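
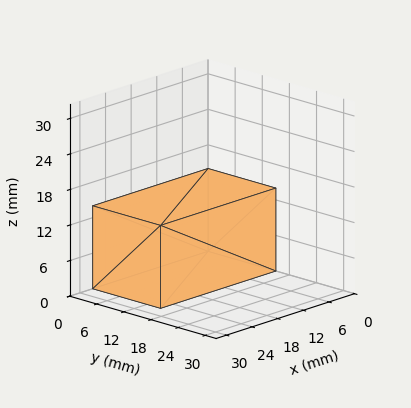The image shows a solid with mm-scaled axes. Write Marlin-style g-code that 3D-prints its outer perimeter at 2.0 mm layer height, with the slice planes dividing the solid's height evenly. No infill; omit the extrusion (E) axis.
Reading the render: the shape is a rectangular box, roughly 27 × 15 mm footprint and 14 mm tall (dimensions read to the nearest mm from the axis ticks). For the g-code, the solid's height is divided into equal slices at the stated Δz and each level perimeter traced with G1 moves after a G0 lift.

; perimeter-only toolpath
G21 ; units = mm
G90 ; absolute positioning
G28 ; home
; layer 1
G0 Z2.0
G0 X0.0 Y0.0
G1 X27.0 Y0.0
G1 X27.0 Y15.0
G1 X0.0 Y15.0
G1 X0.0 Y0.0
; layer 2
G0 Z4.0
G0 X0.0 Y0.0
G1 X27.0 Y0.0
G1 X27.0 Y15.0
G1 X0.0 Y15.0
G1 X0.0 Y0.0
; layer 3
G0 Z6.0
G0 X0.0 Y0.0
G1 X27.0 Y0.0
G1 X27.0 Y15.0
G1 X0.0 Y15.0
G1 X0.0 Y0.0
; layer 4
G0 Z8.0
G0 X0.0 Y0.0
G1 X27.0 Y0.0
G1 X27.0 Y15.0
G1 X0.0 Y15.0
G1 X0.0 Y0.0
; layer 5
G0 Z10.0
G0 X0.0 Y0.0
G1 X27.0 Y0.0
G1 X27.0 Y15.0
G1 X0.0 Y15.0
G1 X0.0 Y0.0
; layer 6
G0 Z12.0
G0 X0.0 Y0.0
G1 X27.0 Y0.0
G1 X27.0 Y15.0
G1 X0.0 Y15.0
G1 X0.0 Y0.0
; layer 7
G0 Z14.0
G0 X0.0 Y0.0
G1 X27.0 Y0.0
G1 X27.0 Y15.0
G1 X0.0 Y15.0
G1 X0.0 Y0.0
M2 ; end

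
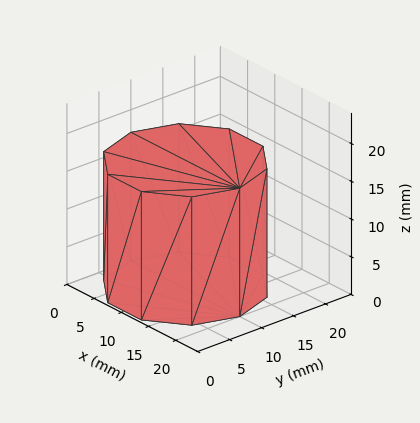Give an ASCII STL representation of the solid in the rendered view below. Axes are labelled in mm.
Reading the render: the shape is a regular 10-sided prism (a cylinder approximated with 10 flat sides), circumscribed radius ≈ 10 mm, height ≈ 17 mm (dimensions read to the nearest mm from the axis ticks). For the STL, each face is triangulated and given an outward normal.

solid part
  facet normal 0.0000 0.0000 -1.0000
    outer loop
      vertex 13.090 19.511 0.000
      vertex 18.090 15.878 0.000
      vertex 20.000 10.000 0.000
    endloop
  endfacet
  facet normal 0.0000 0.0000 -1.0000
    outer loop
      vertex 6.910 19.511 0.000
      vertex 13.090 19.511 0.000
      vertex 20.000 10.000 0.000
    endloop
  endfacet
  facet normal 0.0000 0.0000 -1.0000
    outer loop
      vertex 1.910 15.878 0.000
      vertex 6.910 19.511 0.000
      vertex 20.000 10.000 0.000
    endloop
  endfacet
  facet normal 0.0000 0.0000 -1.0000
    outer loop
      vertex 0.000 10.000 0.000
      vertex 1.910 15.878 0.000
      vertex 20.000 10.000 0.000
    endloop
  endfacet
  facet normal 0.0000 0.0000 -1.0000
    outer loop
      vertex 1.910 4.122 0.000
      vertex 0.000 10.000 0.000
      vertex 20.000 10.000 0.000
    endloop
  endfacet
  facet normal 0.0000 0.0000 -1.0000
    outer loop
      vertex 6.910 0.489 0.000
      vertex 1.910 4.122 0.000
      vertex 20.000 10.000 0.000
    endloop
  endfacet
  facet normal 0.0000 0.0000 -1.0000
    outer loop
      vertex 13.090 0.489 0.000
      vertex 6.910 0.489 0.000
      vertex 20.000 10.000 0.000
    endloop
  endfacet
  facet normal 0.0000 0.0000 -1.0000
    outer loop
      vertex 18.090 4.122 0.000
      vertex 13.090 0.489 0.000
      vertex 20.000 10.000 0.000
    endloop
  endfacet
  facet normal 0.0000 0.0000 1.0000
    outer loop
      vertex 20.000 10.000 17.000
      vertex 18.090 15.878 17.000
      vertex 13.090 19.511 17.000
    endloop
  endfacet
  facet normal 0.0000 0.0000 1.0000
    outer loop
      vertex 20.000 10.000 17.000
      vertex 13.090 19.511 17.000
      vertex 6.910 19.511 17.000
    endloop
  endfacet
  facet normal 0.0000 0.0000 1.0000
    outer loop
      vertex 20.000 10.000 17.000
      vertex 6.910 19.511 17.000
      vertex 1.910 15.878 17.000
    endloop
  endfacet
  facet normal 0.0000 0.0000 1.0000
    outer loop
      vertex 20.000 10.000 17.000
      vertex 1.910 15.878 17.000
      vertex 0.000 10.000 17.000
    endloop
  endfacet
  facet normal 0.0000 0.0000 1.0000
    outer loop
      vertex 20.000 10.000 17.000
      vertex 0.000 10.000 17.000
      vertex 1.910 4.122 17.000
    endloop
  endfacet
  facet normal 0.0000 0.0000 1.0000
    outer loop
      vertex 20.000 10.000 17.000
      vertex 1.910 4.122 17.000
      vertex 6.910 0.489 17.000
    endloop
  endfacet
  facet normal 0.0000 0.0000 1.0000
    outer loop
      vertex 20.000 10.000 17.000
      vertex 6.910 0.489 17.000
      vertex 13.090 0.489 17.000
    endloop
  endfacet
  facet normal 0.0000 0.0000 1.0000
    outer loop
      vertex 20.000 10.000 17.000
      vertex 13.090 0.489 17.000
      vertex 18.090 4.122 17.000
    endloop
  endfacet
  facet normal 0.9511 0.3090 0.0000
    outer loop
      vertex 20.000 10.000 0.000
      vertex 18.090 15.878 0.000
      vertex 18.090 15.878 17.000
    endloop
  endfacet
  facet normal 0.9511 0.3090 0.0000
    outer loop
      vertex 20.000 10.000 0.000
      vertex 18.090 15.878 17.000
      vertex 20.000 10.000 17.000
    endloop
  endfacet
  facet normal 0.5878 0.8090 0.0000
    outer loop
      vertex 18.090 15.878 0.000
      vertex 13.090 19.511 0.000
      vertex 13.090 19.511 17.000
    endloop
  endfacet
  facet normal 0.5878 0.8090 0.0000
    outer loop
      vertex 18.090 15.878 0.000
      vertex 13.090 19.511 17.000
      vertex 18.090 15.878 17.000
    endloop
  endfacet
  facet normal 0.0000 1.0000 0.0000
    outer loop
      vertex 13.090 19.511 0.000
      vertex 6.910 19.511 0.000
      vertex 6.910 19.511 17.000
    endloop
  endfacet
  facet normal 0.0000 1.0000 0.0000
    outer loop
      vertex 13.090 19.511 0.000
      vertex 6.910 19.511 17.000
      vertex 13.090 19.511 17.000
    endloop
  endfacet
  facet normal -0.5878 0.8090 0.0000
    outer loop
      vertex 6.910 19.511 0.000
      vertex 1.910 15.878 0.000
      vertex 1.910 15.878 17.000
    endloop
  endfacet
  facet normal -0.5878 0.8090 0.0000
    outer loop
      vertex 6.910 19.511 0.000
      vertex 1.910 15.878 17.000
      vertex 6.910 19.511 17.000
    endloop
  endfacet
  facet normal -0.9511 0.3090 0.0000
    outer loop
      vertex 1.910 15.878 0.000
      vertex 0.000 10.000 0.000
      vertex 0.000 10.000 17.000
    endloop
  endfacet
  facet normal -0.9511 0.3090 0.0000
    outer loop
      vertex 1.910 15.878 0.000
      vertex 0.000 10.000 17.000
      vertex 1.910 15.878 17.000
    endloop
  endfacet
  facet normal -0.9511 -0.3090 0.0000
    outer loop
      vertex 0.000 10.000 0.000
      vertex 1.910 4.122 0.000
      vertex 1.910 4.122 17.000
    endloop
  endfacet
  facet normal -0.9511 -0.3090 0.0000
    outer loop
      vertex 0.000 10.000 0.000
      vertex 1.910 4.122 17.000
      vertex 0.000 10.000 17.000
    endloop
  endfacet
  facet normal -0.5878 -0.8090 0.0000
    outer loop
      vertex 1.910 4.122 0.000
      vertex 6.910 0.489 0.000
      vertex 6.910 0.489 17.000
    endloop
  endfacet
  facet normal -0.5878 -0.8090 0.0000
    outer loop
      vertex 1.910 4.122 0.000
      vertex 6.910 0.489 17.000
      vertex 1.910 4.122 17.000
    endloop
  endfacet
  facet normal 0.0000 -1.0000 0.0000
    outer loop
      vertex 6.910 0.489 0.000
      vertex 13.090 0.489 0.000
      vertex 13.090 0.489 17.000
    endloop
  endfacet
  facet normal 0.0000 -1.0000 0.0000
    outer loop
      vertex 6.910 0.489 0.000
      vertex 13.090 0.489 17.000
      vertex 6.910 0.489 17.000
    endloop
  endfacet
  facet normal 0.5878 -0.8090 0.0000
    outer loop
      vertex 13.090 0.489 0.000
      vertex 18.090 4.122 0.000
      vertex 18.090 4.122 17.000
    endloop
  endfacet
  facet normal 0.5878 -0.8090 0.0000
    outer loop
      vertex 13.090 0.489 0.000
      vertex 18.090 4.122 17.000
      vertex 13.090 0.489 17.000
    endloop
  endfacet
  facet normal 0.9511 -0.3090 0.0000
    outer loop
      vertex 18.090 4.122 0.000
      vertex 20.000 10.000 0.000
      vertex 20.000 10.000 17.000
    endloop
  endfacet
  facet normal 0.9511 -0.3090 0.0000
    outer loop
      vertex 18.090 4.122 0.000
      vertex 20.000 10.000 17.000
      vertex 18.090 4.122 17.000
    endloop
  endfacet
endsolid part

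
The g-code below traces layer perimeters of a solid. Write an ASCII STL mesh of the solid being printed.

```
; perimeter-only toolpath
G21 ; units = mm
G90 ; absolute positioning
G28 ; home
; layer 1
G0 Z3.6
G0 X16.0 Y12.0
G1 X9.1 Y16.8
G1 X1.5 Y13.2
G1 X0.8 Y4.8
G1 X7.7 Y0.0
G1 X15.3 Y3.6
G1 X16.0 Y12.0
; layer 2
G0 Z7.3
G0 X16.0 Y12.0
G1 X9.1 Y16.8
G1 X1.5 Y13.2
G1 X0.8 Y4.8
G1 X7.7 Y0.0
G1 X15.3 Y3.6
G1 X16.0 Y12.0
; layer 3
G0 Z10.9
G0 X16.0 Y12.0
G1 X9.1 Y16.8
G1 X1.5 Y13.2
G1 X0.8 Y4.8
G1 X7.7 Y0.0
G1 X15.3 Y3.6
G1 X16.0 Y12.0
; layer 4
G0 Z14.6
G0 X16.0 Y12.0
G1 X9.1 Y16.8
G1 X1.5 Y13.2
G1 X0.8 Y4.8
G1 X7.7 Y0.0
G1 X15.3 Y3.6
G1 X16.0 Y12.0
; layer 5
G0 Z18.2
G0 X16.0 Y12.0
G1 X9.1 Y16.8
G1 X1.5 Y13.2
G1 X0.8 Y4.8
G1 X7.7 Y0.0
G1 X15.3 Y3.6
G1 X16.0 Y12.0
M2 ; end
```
solid part
  facet normal 0.0000 0.0000 -1.0000
    outer loop
      vertex 1.5 13.2 0.0
      vertex 9.1 16.8 0.0
      vertex 16.0 12.0 0.0
    endloop
  endfacet
  facet normal 0.0000 0.0000 -1.0000
    outer loop
      vertex 0.8 4.8 0.0
      vertex 1.5 13.2 0.0
      vertex 16.0 12.0 0.0
    endloop
  endfacet
  facet normal 0.0000 0.0000 -1.0000
    outer loop
      vertex 7.7 0.0 0.0
      vertex 0.8 4.8 0.0
      vertex 16.0 12.0 0.0
    endloop
  endfacet
  facet normal 0.0000 0.0000 -1.0000
    outer loop
      vertex 15.3 3.6 0.0
      vertex 7.7 0.0 0.0
      vertex 16.0 12.0 0.0
    endloop
  endfacet
  facet normal 0.0000 0.0000 1.0000
    outer loop
      vertex 16.0 12.0 18.2
      vertex 9.1 16.8 18.2
      vertex 1.5 13.2 18.2
    endloop
  endfacet
  facet normal 0.0000 0.0000 1.0000
    outer loop
      vertex 16.0 12.0 18.2
      vertex 1.5 13.2 18.2
      vertex 0.8 4.8 18.2
    endloop
  endfacet
  facet normal 0.0000 0.0000 1.0000
    outer loop
      vertex 16.0 12.0 18.2
      vertex 0.8 4.8 18.2
      vertex 7.7 0.0 18.2
    endloop
  endfacet
  facet normal 0.0000 0.0000 1.0000
    outer loop
      vertex 16.0 12.0 18.2
      vertex 7.7 0.0 18.2
      vertex 15.3 3.6 18.2
    endloop
  endfacet
  facet normal 0.5711 0.8209 0.0000
    outer loop
      vertex 16.0 12.0 0.0
      vertex 9.1 16.8 0.0
      vertex 9.1 16.8 18.2
    endloop
  endfacet
  facet normal 0.5711 0.8209 0.0000
    outer loop
      vertex 16.0 12.0 0.0
      vertex 9.1 16.8 18.2
      vertex 16.0 12.0 18.2
    endloop
  endfacet
  facet normal -0.4281 0.9037 0.0000
    outer loop
      vertex 9.1 16.8 0.0
      vertex 1.5 13.2 0.0
      vertex 1.5 13.2 18.2
    endloop
  endfacet
  facet normal -0.4281 0.9037 0.0000
    outer loop
      vertex 9.1 16.8 0.0
      vertex 1.5 13.2 18.2
      vertex 9.1 16.8 18.2
    endloop
  endfacet
  facet normal -0.9965 0.0830 0.0000
    outer loop
      vertex 1.5 13.2 0.0
      vertex 0.8 4.8 0.0
      vertex 0.8 4.8 18.2
    endloop
  endfacet
  facet normal -0.9965 0.0830 0.0000
    outer loop
      vertex 1.5 13.2 0.0
      vertex 0.8 4.8 18.2
      vertex 1.5 13.2 18.2
    endloop
  endfacet
  facet normal -0.5711 -0.8209 0.0000
    outer loop
      vertex 0.8 4.8 0.0
      vertex 7.7 0.0 0.0
      vertex 7.7 0.0 18.2
    endloop
  endfacet
  facet normal -0.5711 -0.8209 0.0000
    outer loop
      vertex 0.8 4.8 0.0
      vertex 7.7 0.0 18.2
      vertex 0.8 4.8 18.2
    endloop
  endfacet
  facet normal 0.4281 -0.9037 0.0000
    outer loop
      vertex 7.7 0.0 0.0
      vertex 15.3 3.6 0.0
      vertex 15.3 3.6 18.2
    endloop
  endfacet
  facet normal 0.4281 -0.9037 0.0000
    outer loop
      vertex 7.7 0.0 0.0
      vertex 15.3 3.6 18.2
      vertex 7.7 0.0 18.2
    endloop
  endfacet
  facet normal 0.9965 -0.0830 0.0000
    outer loop
      vertex 15.3 3.6 0.0
      vertex 16.0 12.0 0.0
      vertex 16.0 12.0 18.2
    endloop
  endfacet
  facet normal 0.9965 -0.0830 0.0000
    outer loop
      vertex 15.3 3.6 0.0
      vertex 16.0 12.0 18.2
      vertex 15.3 3.6 18.2
    endloop
  endfacet
endsolid part

The G0 Z moves step by Δz≈3.6 mm. Every layer's G1 loop is the same polygon, so the solid is a straight extrusion of it from z=0 to z≈18.2. Closing with flat bottom and top caps and triangulating gives 20 facets — a regular 6-sided prism (a cylinder approximated with 6 flat sides), circumscribed radius ≈ 8.4 mm, height ≈ 18.2 mm.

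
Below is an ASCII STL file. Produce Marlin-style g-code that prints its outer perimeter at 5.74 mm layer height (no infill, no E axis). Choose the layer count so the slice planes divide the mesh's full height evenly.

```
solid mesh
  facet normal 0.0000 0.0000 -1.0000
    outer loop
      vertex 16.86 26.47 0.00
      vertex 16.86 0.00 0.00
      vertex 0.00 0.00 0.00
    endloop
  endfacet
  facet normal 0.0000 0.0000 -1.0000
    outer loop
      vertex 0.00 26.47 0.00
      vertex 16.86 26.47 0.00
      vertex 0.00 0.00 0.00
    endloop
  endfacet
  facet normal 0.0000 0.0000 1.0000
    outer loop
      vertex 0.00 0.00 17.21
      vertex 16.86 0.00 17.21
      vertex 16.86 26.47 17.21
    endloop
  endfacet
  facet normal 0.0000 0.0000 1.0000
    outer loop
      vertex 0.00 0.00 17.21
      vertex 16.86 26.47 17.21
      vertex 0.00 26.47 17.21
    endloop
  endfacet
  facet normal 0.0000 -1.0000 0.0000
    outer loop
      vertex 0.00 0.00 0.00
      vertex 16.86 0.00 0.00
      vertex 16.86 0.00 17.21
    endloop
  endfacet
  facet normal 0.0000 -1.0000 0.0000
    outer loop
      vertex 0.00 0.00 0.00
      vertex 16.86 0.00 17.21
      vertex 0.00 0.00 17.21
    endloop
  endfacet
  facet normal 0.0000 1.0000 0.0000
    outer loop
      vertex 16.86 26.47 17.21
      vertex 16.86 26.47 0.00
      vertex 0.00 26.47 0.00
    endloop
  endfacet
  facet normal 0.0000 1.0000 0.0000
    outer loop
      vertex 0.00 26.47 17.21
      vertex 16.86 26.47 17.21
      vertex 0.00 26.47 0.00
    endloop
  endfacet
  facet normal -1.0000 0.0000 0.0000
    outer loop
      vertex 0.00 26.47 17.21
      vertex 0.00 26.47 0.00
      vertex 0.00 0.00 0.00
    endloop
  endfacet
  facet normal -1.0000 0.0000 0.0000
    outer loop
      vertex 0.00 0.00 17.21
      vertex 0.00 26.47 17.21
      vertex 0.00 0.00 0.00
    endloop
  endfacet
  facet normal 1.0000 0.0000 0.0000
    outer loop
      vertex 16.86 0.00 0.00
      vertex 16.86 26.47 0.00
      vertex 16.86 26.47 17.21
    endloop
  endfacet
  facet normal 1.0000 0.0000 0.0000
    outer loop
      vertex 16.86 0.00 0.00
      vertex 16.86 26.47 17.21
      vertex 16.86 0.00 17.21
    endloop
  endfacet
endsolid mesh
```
; perimeter-only toolpath
G21 ; units = mm
G90 ; absolute positioning
G28 ; home
; layer 1
G0 Z5.74
G0 X0.00 Y0.00
G1 X16.86 Y0.00
G1 X16.86 Y26.47
G1 X0.00 Y26.47
G1 X0.00 Y0.00
; layer 2
G0 Z11.47
G0 X0.00 Y0.00
G1 X16.86 Y0.00
G1 X16.86 Y26.47
G1 X0.00 Y26.47
G1 X0.00 Y0.00
; layer 3
G0 Z17.21
G0 X0.00 Y0.00
G1 X16.86 Y0.00
G1 X16.86 Y26.47
G1 X0.00 Y26.47
G1 X0.00 Y0.00
M2 ; end

The solid is a rectangular box, roughly 16.9 × 26.5 mm footprint and 17.2 mm tall. Slicing at Δz = 5.74 mm — 3 equal slices spanning the solid's height, so layer i sits at z = i·h/3 — gives 3 non-empty perimeters. Each is a 4-segment closed polygon; G0 lifts to the layer z and rapids to the start vertex, then G1 traces the edges.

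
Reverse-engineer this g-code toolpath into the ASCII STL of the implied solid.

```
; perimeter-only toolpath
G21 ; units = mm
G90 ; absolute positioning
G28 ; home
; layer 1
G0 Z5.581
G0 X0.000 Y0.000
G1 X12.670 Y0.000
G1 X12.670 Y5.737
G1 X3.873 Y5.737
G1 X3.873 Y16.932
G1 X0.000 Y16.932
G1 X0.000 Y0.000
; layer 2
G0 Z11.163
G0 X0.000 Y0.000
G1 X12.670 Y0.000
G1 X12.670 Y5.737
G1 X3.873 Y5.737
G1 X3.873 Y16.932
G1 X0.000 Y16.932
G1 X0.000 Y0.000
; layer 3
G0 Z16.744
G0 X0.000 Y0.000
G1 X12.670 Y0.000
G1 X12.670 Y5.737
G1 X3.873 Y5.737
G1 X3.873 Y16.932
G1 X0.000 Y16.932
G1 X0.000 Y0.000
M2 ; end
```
solid part
  facet normal 0.0000 0.0000 -1.0000
    outer loop
      vertex 12.670 5.737 0.000
      vertex 12.670 0.000 0.000
      vertex 0.000 0.000 0.000
    endloop
  endfacet
  facet normal 0.0000 0.0000 -1.0000
    outer loop
      vertex 3.873 5.737 0.000
      vertex 12.670 5.737 0.000
      vertex 0.000 0.000 0.000
    endloop
  endfacet
  facet normal 0.0000 0.0000 -1.0000
    outer loop
      vertex 3.873 16.932 0.000
      vertex 3.873 5.737 0.000
      vertex 0.000 0.000 0.000
    endloop
  endfacet
  facet normal 0.0000 0.0000 -1.0000
    outer loop
      vertex 0.000 16.932 0.000
      vertex 3.873 16.932 0.000
      vertex 0.000 0.000 0.000
    endloop
  endfacet
  facet normal 0.0000 0.0000 1.0000
    outer loop
      vertex 0.000 0.000 16.744
      vertex 12.670 0.000 16.744
      vertex 12.670 5.737 16.744
    endloop
  endfacet
  facet normal 0.0000 0.0000 1.0000
    outer loop
      vertex 0.000 0.000 16.744
      vertex 12.670 5.737 16.744
      vertex 3.873 5.737 16.744
    endloop
  endfacet
  facet normal 0.0000 0.0000 1.0000
    outer loop
      vertex 0.000 0.000 16.744
      vertex 3.873 5.737 16.744
      vertex 3.873 16.932 16.744
    endloop
  endfacet
  facet normal 0.0000 0.0000 1.0000
    outer loop
      vertex 0.000 0.000 16.744
      vertex 3.873 16.932 16.744
      vertex 0.000 16.932 16.744
    endloop
  endfacet
  facet normal 0.0000 -1.0000 0.0000
    outer loop
      vertex 0.000 0.000 0.000
      vertex 12.670 0.000 0.000
      vertex 12.670 0.000 16.744
    endloop
  endfacet
  facet normal 0.0000 -1.0000 0.0000
    outer loop
      vertex 0.000 0.000 0.000
      vertex 12.670 0.000 16.744
      vertex 0.000 0.000 16.744
    endloop
  endfacet
  facet normal 1.0000 0.0000 0.0000
    outer loop
      vertex 12.670 0.000 0.000
      vertex 12.670 5.737 0.000
      vertex 12.670 5.737 16.744
    endloop
  endfacet
  facet normal 1.0000 0.0000 0.0000
    outer loop
      vertex 12.670 0.000 0.000
      vertex 12.670 5.737 16.744
      vertex 12.670 0.000 16.744
    endloop
  endfacet
  facet normal 0.0000 1.0000 0.0000
    outer loop
      vertex 12.670 5.737 0.000
      vertex 3.873 5.737 0.000
      vertex 3.873 5.737 16.744
    endloop
  endfacet
  facet normal 0.0000 1.0000 0.0000
    outer loop
      vertex 12.670 5.737 0.000
      vertex 3.873 5.737 16.744
      vertex 12.670 5.737 16.744
    endloop
  endfacet
  facet normal 1.0000 0.0000 0.0000
    outer loop
      vertex 3.873 5.737 0.000
      vertex 3.873 16.932 0.000
      vertex 3.873 16.932 16.744
    endloop
  endfacet
  facet normal 1.0000 0.0000 0.0000
    outer loop
      vertex 3.873 5.737 0.000
      vertex 3.873 16.932 16.744
      vertex 3.873 5.737 16.744
    endloop
  endfacet
  facet normal 0.0000 1.0000 0.0000
    outer loop
      vertex 3.873 16.932 0.000
      vertex 0.000 16.932 0.000
      vertex 0.000 16.932 16.744
    endloop
  endfacet
  facet normal 0.0000 1.0000 0.0000
    outer loop
      vertex 3.873 16.932 0.000
      vertex 0.000 16.932 16.744
      vertex 3.873 16.932 16.744
    endloop
  endfacet
  facet normal -1.0000 0.0000 0.0000
    outer loop
      vertex 0.000 16.932 0.000
      vertex 0.000 0.000 0.000
      vertex 0.000 0.000 16.744
    endloop
  endfacet
  facet normal -1.0000 0.0000 0.0000
    outer loop
      vertex 0.000 16.932 0.000
      vertex 0.000 0.000 16.744
      vertex 0.000 16.932 16.744
    endloop
  endfacet
endsolid part

The G0 Z moves step by Δz≈5.581 mm. Every layer's G1 loop is the same polygon, so the solid is a straight extrusion of it from z=0 to z≈16.7. Closing with flat bottom and top caps and triangulating gives 20 facets — an L-shaped prism: outer 12.7 × 16.9 mm, arm thicknesses ≈ 5.74 mm (horizontal) and 3.87 mm (vertical), extruded 16.7 mm in z.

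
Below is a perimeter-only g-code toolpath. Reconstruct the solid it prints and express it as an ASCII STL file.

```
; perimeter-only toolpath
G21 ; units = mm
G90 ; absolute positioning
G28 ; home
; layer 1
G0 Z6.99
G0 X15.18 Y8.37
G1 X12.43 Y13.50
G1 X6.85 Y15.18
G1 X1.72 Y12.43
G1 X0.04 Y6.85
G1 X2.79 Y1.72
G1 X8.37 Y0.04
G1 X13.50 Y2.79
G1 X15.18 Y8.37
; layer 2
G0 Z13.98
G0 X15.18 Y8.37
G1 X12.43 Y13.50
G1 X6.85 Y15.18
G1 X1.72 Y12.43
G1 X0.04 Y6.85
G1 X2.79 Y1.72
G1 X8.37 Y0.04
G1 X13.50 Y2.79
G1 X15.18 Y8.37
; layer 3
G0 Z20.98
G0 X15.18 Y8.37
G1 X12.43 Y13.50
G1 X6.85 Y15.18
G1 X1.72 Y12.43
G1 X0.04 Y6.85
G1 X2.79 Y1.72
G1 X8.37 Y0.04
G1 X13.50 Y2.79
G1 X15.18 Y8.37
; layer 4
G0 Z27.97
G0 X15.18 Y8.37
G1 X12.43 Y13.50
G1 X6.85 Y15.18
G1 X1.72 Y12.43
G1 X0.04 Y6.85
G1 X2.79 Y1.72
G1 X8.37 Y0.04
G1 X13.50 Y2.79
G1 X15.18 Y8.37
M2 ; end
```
solid part
  facet normal 0.0000 0.0000 -1.0000
    outer loop
      vertex 6.85 15.18 0.00
      vertex 12.43 13.50 0.00
      vertex 15.18 8.37 0.00
    endloop
  endfacet
  facet normal 0.0000 0.0000 -1.0000
    outer loop
      vertex 1.72 12.43 0.00
      vertex 6.85 15.18 0.00
      vertex 15.18 8.37 0.00
    endloop
  endfacet
  facet normal 0.0000 0.0000 -1.0000
    outer loop
      vertex 0.04 6.85 0.00
      vertex 1.72 12.43 0.00
      vertex 15.18 8.37 0.00
    endloop
  endfacet
  facet normal 0.0000 0.0000 -1.0000
    outer loop
      vertex 2.79 1.72 0.00
      vertex 0.04 6.85 0.00
      vertex 15.18 8.37 0.00
    endloop
  endfacet
  facet normal 0.0000 0.0000 -1.0000
    outer loop
      vertex 8.37 0.04 0.00
      vertex 2.79 1.72 0.00
      vertex 15.18 8.37 0.00
    endloop
  endfacet
  facet normal 0.0000 0.0000 -1.0000
    outer loop
      vertex 13.50 2.79 0.00
      vertex 8.37 0.04 0.00
      vertex 15.18 8.37 0.00
    endloop
  endfacet
  facet normal 0.0000 0.0000 1.0000
    outer loop
      vertex 15.18 8.37 27.97
      vertex 12.43 13.50 27.97
      vertex 6.85 15.18 27.97
    endloop
  endfacet
  facet normal 0.0000 0.0000 1.0000
    outer loop
      vertex 15.18 8.37 27.97
      vertex 6.85 15.18 27.97
      vertex 1.72 12.43 27.97
    endloop
  endfacet
  facet normal 0.0000 0.0000 1.0000
    outer loop
      vertex 15.18 8.37 27.97
      vertex 1.72 12.43 27.97
      vertex 0.04 6.85 27.97
    endloop
  endfacet
  facet normal 0.0000 0.0000 1.0000
    outer loop
      vertex 15.18 8.37 27.97
      vertex 0.04 6.85 27.97
      vertex 2.79 1.72 27.97
    endloop
  endfacet
  facet normal 0.0000 0.0000 1.0000
    outer loop
      vertex 15.18 8.37 27.97
      vertex 2.79 1.72 27.97
      vertex 8.37 0.04 27.97
    endloop
  endfacet
  facet normal 0.0000 0.0000 1.0000
    outer loop
      vertex 15.18 8.37 27.97
      vertex 8.37 0.04 27.97
      vertex 13.50 2.79 27.97
    endloop
  endfacet
  facet normal 0.8814 0.4725 0.0000
    outer loop
      vertex 15.18 8.37 0.00
      vertex 12.43 13.50 0.00
      vertex 12.43 13.50 27.97
    endloop
  endfacet
  facet normal 0.8814 0.4725 0.0000
    outer loop
      vertex 15.18 8.37 0.00
      vertex 12.43 13.50 27.97
      vertex 15.18 8.37 27.97
    endloop
  endfacet
  facet normal 0.2883 0.9575 0.0000
    outer loop
      vertex 12.43 13.50 0.00
      vertex 6.85 15.18 0.00
      vertex 6.85 15.18 27.97
    endloop
  endfacet
  facet normal 0.2883 0.9575 0.0000
    outer loop
      vertex 12.43 13.50 0.00
      vertex 6.85 15.18 27.97
      vertex 12.43 13.50 27.97
    endloop
  endfacet
  facet normal -0.4725 0.8814 0.0000
    outer loop
      vertex 6.85 15.18 0.00
      vertex 1.72 12.43 0.00
      vertex 1.72 12.43 27.97
    endloop
  endfacet
  facet normal -0.4725 0.8814 0.0000
    outer loop
      vertex 6.85 15.18 0.00
      vertex 1.72 12.43 27.97
      vertex 6.85 15.18 27.97
    endloop
  endfacet
  facet normal -0.9575 0.2883 0.0000
    outer loop
      vertex 1.72 12.43 0.00
      vertex 0.04 6.85 0.00
      vertex 0.04 6.85 27.97
    endloop
  endfacet
  facet normal -0.9575 0.2883 0.0000
    outer loop
      vertex 1.72 12.43 0.00
      vertex 0.04 6.85 27.97
      vertex 1.72 12.43 27.97
    endloop
  endfacet
  facet normal -0.8814 -0.4725 0.0000
    outer loop
      vertex 0.04 6.85 0.00
      vertex 2.79 1.72 0.00
      vertex 2.79 1.72 27.97
    endloop
  endfacet
  facet normal -0.8814 -0.4725 0.0000
    outer loop
      vertex 0.04 6.85 0.00
      vertex 2.79 1.72 27.97
      vertex 0.04 6.85 27.97
    endloop
  endfacet
  facet normal -0.2883 -0.9575 0.0000
    outer loop
      vertex 2.79 1.72 0.00
      vertex 8.37 0.04 0.00
      vertex 8.37 0.04 27.97
    endloop
  endfacet
  facet normal -0.2883 -0.9575 0.0000
    outer loop
      vertex 2.79 1.72 0.00
      vertex 8.37 0.04 27.97
      vertex 2.79 1.72 27.97
    endloop
  endfacet
  facet normal 0.4725 -0.8814 0.0000
    outer loop
      vertex 8.37 0.04 0.00
      vertex 13.50 2.79 0.00
      vertex 13.50 2.79 27.97
    endloop
  endfacet
  facet normal 0.4725 -0.8814 0.0000
    outer loop
      vertex 8.37 0.04 0.00
      vertex 13.50 2.79 27.97
      vertex 8.37 0.04 27.97
    endloop
  endfacet
  facet normal 0.9575 -0.2883 0.0000
    outer loop
      vertex 13.50 2.79 0.00
      vertex 15.18 8.37 0.00
      vertex 15.18 8.37 27.97
    endloop
  endfacet
  facet normal 0.9575 -0.2883 0.0000
    outer loop
      vertex 13.50 2.79 0.00
      vertex 15.18 8.37 27.97
      vertex 13.50 2.79 27.97
    endloop
  endfacet
endsolid part

The G0 Z moves step by Δz≈6.99 mm. Every layer's G1 loop is the same polygon, so the solid is a straight extrusion of it from z=0 to z≈28. Closing with flat bottom and top caps and triangulating gives 28 facets — a regular 8-sided prism (a cylinder approximated with 8 flat sides), circumscribed radius ≈ 7.61 mm, height ≈ 28 mm.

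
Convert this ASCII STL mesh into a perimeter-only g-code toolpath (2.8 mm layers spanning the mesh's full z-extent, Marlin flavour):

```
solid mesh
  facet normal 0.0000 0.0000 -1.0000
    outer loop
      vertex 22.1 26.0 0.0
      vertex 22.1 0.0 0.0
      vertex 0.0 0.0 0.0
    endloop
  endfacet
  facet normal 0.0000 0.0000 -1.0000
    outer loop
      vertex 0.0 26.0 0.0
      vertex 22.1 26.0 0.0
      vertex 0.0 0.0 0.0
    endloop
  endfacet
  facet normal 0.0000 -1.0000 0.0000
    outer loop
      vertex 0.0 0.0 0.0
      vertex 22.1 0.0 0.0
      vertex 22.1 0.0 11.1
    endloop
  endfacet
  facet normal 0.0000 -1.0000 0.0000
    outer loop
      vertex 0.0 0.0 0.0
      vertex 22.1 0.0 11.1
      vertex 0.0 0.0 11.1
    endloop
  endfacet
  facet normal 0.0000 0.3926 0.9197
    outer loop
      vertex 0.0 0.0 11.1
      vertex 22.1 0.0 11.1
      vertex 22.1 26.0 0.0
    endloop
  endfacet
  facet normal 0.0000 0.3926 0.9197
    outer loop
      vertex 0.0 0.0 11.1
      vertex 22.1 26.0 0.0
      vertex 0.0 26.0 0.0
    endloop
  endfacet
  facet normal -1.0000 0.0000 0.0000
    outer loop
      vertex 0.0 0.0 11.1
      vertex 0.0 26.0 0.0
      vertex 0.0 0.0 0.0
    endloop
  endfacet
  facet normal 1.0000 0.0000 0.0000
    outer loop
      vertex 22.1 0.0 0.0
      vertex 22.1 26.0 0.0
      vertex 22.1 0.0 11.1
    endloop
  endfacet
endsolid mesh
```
; perimeter-only toolpath
G21 ; units = mm
G90 ; absolute positioning
G28 ; home
; layer 1
G0 Z2.8
G0 X0.0 Y0.0
G1 X22.1 Y0.0
G1 X22.1 Y19.5
G1 X0.0 Y19.5
G1 X0.0 Y0.0
; layer 2
G0 Z5.5
G0 X0.0 Y0.0
G1 X22.1 Y0.0
G1 X22.1 Y13.0
G1 X0.0 Y13.0
G1 X0.0 Y0.0
; layer 3
G0 Z8.3
G0 X0.0 Y0.0
G1 X22.1 Y0.0
G1 X22.1 Y6.5
G1 X0.0 Y6.5
G1 X0.0 Y0.0
M2 ; end

The solid is a wedge (ramp): 22.1 × 26 mm base, rising to 11.1 mm along the y=0 edge and sloping linearly to z=0 at y=26. Slicing at Δz = 2.8 mm — 4 equal slices spanning the solid's height, so layer i sits at z = i·h/4 — gives 3 non-empty perimeters. Each is a 4-segment closed polygon; G0 lifts to the layer z and rapids to the start vertex, then G1 traces the edges. The cross-section shrinks linearly with z (the slice at the apex is degenerate and omitted).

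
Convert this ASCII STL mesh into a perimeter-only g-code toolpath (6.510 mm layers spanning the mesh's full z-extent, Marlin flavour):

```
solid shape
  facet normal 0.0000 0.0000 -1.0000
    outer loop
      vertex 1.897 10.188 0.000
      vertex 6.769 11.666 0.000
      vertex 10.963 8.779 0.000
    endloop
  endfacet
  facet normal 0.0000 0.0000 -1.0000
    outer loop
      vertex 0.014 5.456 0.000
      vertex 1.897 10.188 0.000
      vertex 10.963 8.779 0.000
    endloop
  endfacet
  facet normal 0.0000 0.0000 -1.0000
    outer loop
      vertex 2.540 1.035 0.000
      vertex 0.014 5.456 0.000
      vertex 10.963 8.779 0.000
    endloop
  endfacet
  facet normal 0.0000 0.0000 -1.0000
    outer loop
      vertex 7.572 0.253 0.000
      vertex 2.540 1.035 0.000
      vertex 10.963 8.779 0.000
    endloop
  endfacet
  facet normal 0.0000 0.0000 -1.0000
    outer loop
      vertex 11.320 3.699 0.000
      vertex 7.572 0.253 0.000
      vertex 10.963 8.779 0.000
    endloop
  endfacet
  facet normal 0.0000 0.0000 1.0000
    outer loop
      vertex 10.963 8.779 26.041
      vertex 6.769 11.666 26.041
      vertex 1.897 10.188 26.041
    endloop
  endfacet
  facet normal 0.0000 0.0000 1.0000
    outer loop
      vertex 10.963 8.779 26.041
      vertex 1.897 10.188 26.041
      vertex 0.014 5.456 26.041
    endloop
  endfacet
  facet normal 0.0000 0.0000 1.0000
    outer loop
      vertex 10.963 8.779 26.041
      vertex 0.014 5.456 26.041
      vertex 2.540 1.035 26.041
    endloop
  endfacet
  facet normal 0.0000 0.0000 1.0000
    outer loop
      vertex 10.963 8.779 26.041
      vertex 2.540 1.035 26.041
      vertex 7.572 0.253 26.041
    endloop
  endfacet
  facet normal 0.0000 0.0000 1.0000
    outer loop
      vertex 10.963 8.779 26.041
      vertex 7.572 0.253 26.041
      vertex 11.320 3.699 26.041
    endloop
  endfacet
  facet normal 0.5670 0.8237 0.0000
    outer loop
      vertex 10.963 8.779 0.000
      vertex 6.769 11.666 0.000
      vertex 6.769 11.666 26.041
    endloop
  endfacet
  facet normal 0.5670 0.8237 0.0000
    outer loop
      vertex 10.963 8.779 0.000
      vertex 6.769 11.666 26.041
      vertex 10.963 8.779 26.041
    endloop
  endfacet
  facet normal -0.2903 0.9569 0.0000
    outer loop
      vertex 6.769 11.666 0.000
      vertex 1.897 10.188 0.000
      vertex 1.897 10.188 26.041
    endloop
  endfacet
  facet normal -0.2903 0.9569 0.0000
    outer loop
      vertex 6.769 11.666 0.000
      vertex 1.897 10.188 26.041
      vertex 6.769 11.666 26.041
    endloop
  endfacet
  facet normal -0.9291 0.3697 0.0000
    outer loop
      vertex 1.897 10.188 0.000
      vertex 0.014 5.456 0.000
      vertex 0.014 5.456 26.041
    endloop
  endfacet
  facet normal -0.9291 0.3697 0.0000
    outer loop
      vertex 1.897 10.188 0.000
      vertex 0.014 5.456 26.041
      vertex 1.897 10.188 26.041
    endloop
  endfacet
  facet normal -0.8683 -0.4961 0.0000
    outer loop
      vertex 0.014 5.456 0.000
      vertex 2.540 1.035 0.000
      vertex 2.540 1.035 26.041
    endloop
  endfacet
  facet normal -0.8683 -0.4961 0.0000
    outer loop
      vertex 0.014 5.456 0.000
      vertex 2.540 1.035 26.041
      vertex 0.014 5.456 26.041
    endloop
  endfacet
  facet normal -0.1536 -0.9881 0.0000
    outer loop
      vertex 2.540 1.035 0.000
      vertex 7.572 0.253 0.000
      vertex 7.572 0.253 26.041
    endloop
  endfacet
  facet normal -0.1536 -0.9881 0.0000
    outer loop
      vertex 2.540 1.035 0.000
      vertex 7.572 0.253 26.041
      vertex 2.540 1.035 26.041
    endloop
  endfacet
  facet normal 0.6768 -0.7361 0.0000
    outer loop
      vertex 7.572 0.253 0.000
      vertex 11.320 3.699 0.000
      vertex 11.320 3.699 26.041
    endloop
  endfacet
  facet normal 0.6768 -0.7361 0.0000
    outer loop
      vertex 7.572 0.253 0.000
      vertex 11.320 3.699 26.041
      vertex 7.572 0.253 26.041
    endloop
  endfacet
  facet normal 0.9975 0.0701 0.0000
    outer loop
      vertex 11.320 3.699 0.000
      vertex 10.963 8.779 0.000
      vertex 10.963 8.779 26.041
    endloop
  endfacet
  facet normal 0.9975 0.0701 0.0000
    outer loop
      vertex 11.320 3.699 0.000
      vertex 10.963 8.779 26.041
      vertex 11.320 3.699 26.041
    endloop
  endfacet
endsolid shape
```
; perimeter-only toolpath
G21 ; units = mm
G90 ; absolute positioning
G28 ; home
; layer 1
G0 Z6.510
G0 X10.963 Y8.779
G1 X6.769 Y11.666
G1 X1.897 Y10.188
G1 X0.014 Y5.456
G1 X2.540 Y1.035
G1 X7.572 Y0.253
G1 X11.320 Y3.699
G1 X10.963 Y8.779
; layer 2
G0 Z13.021
G0 X10.963 Y8.779
G1 X6.769 Y11.666
G1 X1.897 Y10.188
G1 X0.014 Y5.456
G1 X2.540 Y1.035
G1 X7.572 Y0.253
G1 X11.320 Y3.699
G1 X10.963 Y8.779
; layer 3
G0 Z19.531
G0 X10.963 Y8.779
G1 X6.769 Y11.666
G1 X1.897 Y10.188
G1 X0.014 Y5.456
G1 X2.540 Y1.035
G1 X7.572 Y0.253
G1 X11.320 Y3.699
G1 X10.963 Y8.779
; layer 4
G0 Z26.041
G0 X10.963 Y8.779
G1 X6.769 Y11.666
G1 X1.897 Y10.188
G1 X0.014 Y5.456
G1 X2.540 Y1.035
G1 X7.572 Y0.253
G1 X11.320 Y3.699
G1 X10.963 Y8.779
M2 ; end

The solid is a regular 7-sided prism (a cylinder approximated with 7 flat sides), circumscribed radius ≈ 5.87 mm, height ≈ 26 mm. Slicing at Δz = 6.510 mm — 4 equal slices spanning the solid's height, so layer i sits at z = i·h/4 — gives 4 non-empty perimeters. Each is a 7-segment closed polygon; G0 lifts to the layer z and rapids to the start vertex, then G1 traces the edges.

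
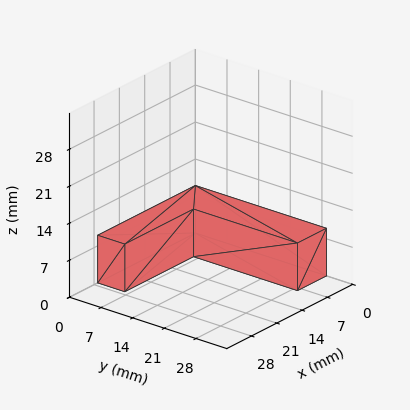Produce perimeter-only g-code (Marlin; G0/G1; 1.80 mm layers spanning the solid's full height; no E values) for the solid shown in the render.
Reading the render: the shape is an L-shaped prism: outer 27 × 29 mm, arm thicknesses ≈ 6 mm (horizontal) and 8 mm (vertical), extruded 9 mm in z (dimensions read to the nearest mm from the axis ticks). For the g-code, the solid's height is divided into equal slices at the stated Δz and each level perimeter traced with G1 moves after a G0 lift.

; perimeter-only toolpath
G21 ; units = mm
G90 ; absolute positioning
G28 ; home
; layer 1
G0 Z1.80
G0 X0.00 Y0.00
G1 X27.00 Y0.00
G1 X27.00 Y6.00
G1 X8.00 Y6.00
G1 X8.00 Y29.00
G1 X0.00 Y29.00
G1 X0.00 Y0.00
; layer 2
G0 Z3.60
G0 X0.00 Y0.00
G1 X27.00 Y0.00
G1 X27.00 Y6.00
G1 X8.00 Y6.00
G1 X8.00 Y29.00
G1 X0.00 Y29.00
G1 X0.00 Y0.00
; layer 3
G0 Z5.40
G0 X0.00 Y0.00
G1 X27.00 Y0.00
G1 X27.00 Y6.00
G1 X8.00 Y6.00
G1 X8.00 Y29.00
G1 X0.00 Y29.00
G1 X0.00 Y0.00
; layer 4
G0 Z7.20
G0 X0.00 Y0.00
G1 X27.00 Y0.00
G1 X27.00 Y6.00
G1 X8.00 Y6.00
G1 X8.00 Y29.00
G1 X0.00 Y29.00
G1 X0.00 Y0.00
; layer 5
G0 Z9.00
G0 X0.00 Y0.00
G1 X27.00 Y0.00
G1 X27.00 Y6.00
G1 X8.00 Y6.00
G1 X8.00 Y29.00
G1 X0.00 Y29.00
G1 X0.00 Y0.00
M2 ; end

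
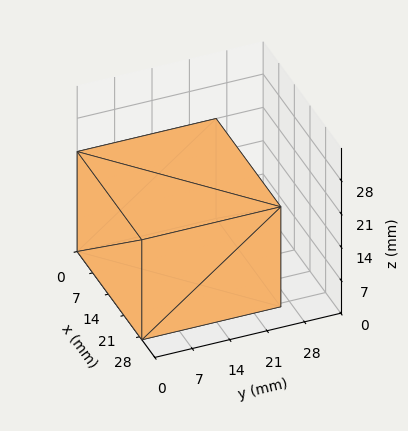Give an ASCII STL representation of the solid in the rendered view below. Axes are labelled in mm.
Reading the render: the shape is a rectangular box, roughly 29 × 26 mm footprint and 21 mm tall (dimensions read to the nearest mm from the axis ticks). For the STL, each face is triangulated and given an outward normal.

solid part
  facet normal 0.0000 0.0000 -1.0000
    outer loop
      vertex 29.0 26.0 0.0
      vertex 29.0 0.0 0.0
      vertex 0.0 0.0 0.0
    endloop
  endfacet
  facet normal 0.0000 0.0000 -1.0000
    outer loop
      vertex 0.0 26.0 0.0
      vertex 29.0 26.0 0.0
      vertex 0.0 0.0 0.0
    endloop
  endfacet
  facet normal 0.0000 0.0000 1.0000
    outer loop
      vertex 0.0 0.0 21.0
      vertex 29.0 0.0 21.0
      vertex 29.0 26.0 21.0
    endloop
  endfacet
  facet normal 0.0000 0.0000 1.0000
    outer loop
      vertex 0.0 0.0 21.0
      vertex 29.0 26.0 21.0
      vertex 0.0 26.0 21.0
    endloop
  endfacet
  facet normal 0.0000 -1.0000 0.0000
    outer loop
      vertex 0.0 0.0 0.0
      vertex 29.0 0.0 0.0
      vertex 29.0 0.0 21.0
    endloop
  endfacet
  facet normal 0.0000 -1.0000 0.0000
    outer loop
      vertex 0.0 0.0 0.0
      vertex 29.0 0.0 21.0
      vertex 0.0 0.0 21.0
    endloop
  endfacet
  facet normal 0.0000 1.0000 0.0000
    outer loop
      vertex 29.0 26.0 21.0
      vertex 29.0 26.0 0.0
      vertex 0.0 26.0 0.0
    endloop
  endfacet
  facet normal 0.0000 1.0000 0.0000
    outer loop
      vertex 0.0 26.0 21.0
      vertex 29.0 26.0 21.0
      vertex 0.0 26.0 0.0
    endloop
  endfacet
  facet normal -1.0000 0.0000 0.0000
    outer loop
      vertex 0.0 26.0 21.0
      vertex 0.0 26.0 0.0
      vertex 0.0 0.0 0.0
    endloop
  endfacet
  facet normal -1.0000 0.0000 0.0000
    outer loop
      vertex 0.0 0.0 21.0
      vertex 0.0 26.0 21.0
      vertex 0.0 0.0 0.0
    endloop
  endfacet
  facet normal 1.0000 0.0000 0.0000
    outer loop
      vertex 29.0 0.0 0.0
      vertex 29.0 26.0 0.0
      vertex 29.0 26.0 21.0
    endloop
  endfacet
  facet normal 1.0000 0.0000 0.0000
    outer loop
      vertex 29.0 0.0 0.0
      vertex 29.0 26.0 21.0
      vertex 29.0 0.0 21.0
    endloop
  endfacet
endsolid part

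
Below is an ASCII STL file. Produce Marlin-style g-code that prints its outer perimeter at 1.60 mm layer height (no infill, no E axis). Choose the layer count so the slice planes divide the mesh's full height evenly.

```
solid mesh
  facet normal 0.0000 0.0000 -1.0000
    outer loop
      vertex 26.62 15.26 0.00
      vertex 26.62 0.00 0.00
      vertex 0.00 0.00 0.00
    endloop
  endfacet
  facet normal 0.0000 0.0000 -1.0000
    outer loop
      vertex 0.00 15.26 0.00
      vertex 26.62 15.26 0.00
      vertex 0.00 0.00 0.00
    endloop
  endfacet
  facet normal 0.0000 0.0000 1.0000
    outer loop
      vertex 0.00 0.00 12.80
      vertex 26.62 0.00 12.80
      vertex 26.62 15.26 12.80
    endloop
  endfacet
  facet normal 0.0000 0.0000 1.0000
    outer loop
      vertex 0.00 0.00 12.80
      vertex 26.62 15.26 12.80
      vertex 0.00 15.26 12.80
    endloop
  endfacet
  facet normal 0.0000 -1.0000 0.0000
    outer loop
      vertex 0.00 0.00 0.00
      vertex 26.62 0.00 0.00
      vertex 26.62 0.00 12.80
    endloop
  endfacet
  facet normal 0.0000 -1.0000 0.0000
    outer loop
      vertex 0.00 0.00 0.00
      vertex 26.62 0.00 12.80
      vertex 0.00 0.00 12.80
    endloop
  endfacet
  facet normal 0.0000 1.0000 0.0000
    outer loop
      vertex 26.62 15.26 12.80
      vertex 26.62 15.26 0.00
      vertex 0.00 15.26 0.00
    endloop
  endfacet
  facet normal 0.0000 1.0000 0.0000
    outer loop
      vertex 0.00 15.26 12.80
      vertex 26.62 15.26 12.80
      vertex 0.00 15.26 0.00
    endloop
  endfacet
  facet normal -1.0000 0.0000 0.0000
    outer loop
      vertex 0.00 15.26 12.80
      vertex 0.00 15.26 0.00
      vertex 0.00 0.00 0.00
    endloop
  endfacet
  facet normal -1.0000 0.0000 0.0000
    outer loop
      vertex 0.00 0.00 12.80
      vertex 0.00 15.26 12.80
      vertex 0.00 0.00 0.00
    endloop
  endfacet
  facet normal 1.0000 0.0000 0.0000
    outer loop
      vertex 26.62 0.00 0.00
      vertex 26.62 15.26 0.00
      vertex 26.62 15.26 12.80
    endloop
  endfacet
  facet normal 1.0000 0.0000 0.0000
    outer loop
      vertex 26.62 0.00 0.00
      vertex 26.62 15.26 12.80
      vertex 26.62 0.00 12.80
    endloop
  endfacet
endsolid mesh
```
; perimeter-only toolpath
G21 ; units = mm
G90 ; absolute positioning
G28 ; home
; layer 1
G0 Z1.60
G0 X0.00 Y0.00
G1 X26.62 Y0.00
G1 X26.62 Y15.26
G1 X0.00 Y15.26
G1 X0.00 Y0.00
; layer 2
G0 Z3.20
G0 X0.00 Y0.00
G1 X26.62 Y0.00
G1 X26.62 Y15.26
G1 X0.00 Y15.26
G1 X0.00 Y0.00
; layer 3
G0 Z4.80
G0 X0.00 Y0.00
G1 X26.62 Y0.00
G1 X26.62 Y15.26
G1 X0.00 Y15.26
G1 X0.00 Y0.00
; layer 4
G0 Z6.40
G0 X0.00 Y0.00
G1 X26.62 Y0.00
G1 X26.62 Y15.26
G1 X0.00 Y15.26
G1 X0.00 Y0.00
; layer 5
G0 Z8.00
G0 X0.00 Y0.00
G1 X26.62 Y0.00
G1 X26.62 Y15.26
G1 X0.00 Y15.26
G1 X0.00 Y0.00
; layer 6
G0 Z9.60
G0 X0.00 Y0.00
G1 X26.62 Y0.00
G1 X26.62 Y15.26
G1 X0.00 Y15.26
G1 X0.00 Y0.00
; layer 7
G0 Z11.20
G0 X0.00 Y0.00
G1 X26.62 Y0.00
G1 X26.62 Y15.26
G1 X0.00 Y15.26
G1 X0.00 Y0.00
; layer 8
G0 Z12.80
G0 X0.00 Y0.00
G1 X26.62 Y0.00
G1 X26.62 Y15.26
G1 X0.00 Y15.26
G1 X0.00 Y0.00
M2 ; end

The solid is a rectangular box, roughly 26.6 × 15.3 mm footprint and 12.8 mm tall. Slicing at Δz = 1.60 mm — 8 equal slices spanning the solid's height, so layer i sits at z = i·h/8 — gives 8 non-empty perimeters. Each is a 4-segment closed polygon; G0 lifts to the layer z and rapids to the start vertex, then G1 traces the edges.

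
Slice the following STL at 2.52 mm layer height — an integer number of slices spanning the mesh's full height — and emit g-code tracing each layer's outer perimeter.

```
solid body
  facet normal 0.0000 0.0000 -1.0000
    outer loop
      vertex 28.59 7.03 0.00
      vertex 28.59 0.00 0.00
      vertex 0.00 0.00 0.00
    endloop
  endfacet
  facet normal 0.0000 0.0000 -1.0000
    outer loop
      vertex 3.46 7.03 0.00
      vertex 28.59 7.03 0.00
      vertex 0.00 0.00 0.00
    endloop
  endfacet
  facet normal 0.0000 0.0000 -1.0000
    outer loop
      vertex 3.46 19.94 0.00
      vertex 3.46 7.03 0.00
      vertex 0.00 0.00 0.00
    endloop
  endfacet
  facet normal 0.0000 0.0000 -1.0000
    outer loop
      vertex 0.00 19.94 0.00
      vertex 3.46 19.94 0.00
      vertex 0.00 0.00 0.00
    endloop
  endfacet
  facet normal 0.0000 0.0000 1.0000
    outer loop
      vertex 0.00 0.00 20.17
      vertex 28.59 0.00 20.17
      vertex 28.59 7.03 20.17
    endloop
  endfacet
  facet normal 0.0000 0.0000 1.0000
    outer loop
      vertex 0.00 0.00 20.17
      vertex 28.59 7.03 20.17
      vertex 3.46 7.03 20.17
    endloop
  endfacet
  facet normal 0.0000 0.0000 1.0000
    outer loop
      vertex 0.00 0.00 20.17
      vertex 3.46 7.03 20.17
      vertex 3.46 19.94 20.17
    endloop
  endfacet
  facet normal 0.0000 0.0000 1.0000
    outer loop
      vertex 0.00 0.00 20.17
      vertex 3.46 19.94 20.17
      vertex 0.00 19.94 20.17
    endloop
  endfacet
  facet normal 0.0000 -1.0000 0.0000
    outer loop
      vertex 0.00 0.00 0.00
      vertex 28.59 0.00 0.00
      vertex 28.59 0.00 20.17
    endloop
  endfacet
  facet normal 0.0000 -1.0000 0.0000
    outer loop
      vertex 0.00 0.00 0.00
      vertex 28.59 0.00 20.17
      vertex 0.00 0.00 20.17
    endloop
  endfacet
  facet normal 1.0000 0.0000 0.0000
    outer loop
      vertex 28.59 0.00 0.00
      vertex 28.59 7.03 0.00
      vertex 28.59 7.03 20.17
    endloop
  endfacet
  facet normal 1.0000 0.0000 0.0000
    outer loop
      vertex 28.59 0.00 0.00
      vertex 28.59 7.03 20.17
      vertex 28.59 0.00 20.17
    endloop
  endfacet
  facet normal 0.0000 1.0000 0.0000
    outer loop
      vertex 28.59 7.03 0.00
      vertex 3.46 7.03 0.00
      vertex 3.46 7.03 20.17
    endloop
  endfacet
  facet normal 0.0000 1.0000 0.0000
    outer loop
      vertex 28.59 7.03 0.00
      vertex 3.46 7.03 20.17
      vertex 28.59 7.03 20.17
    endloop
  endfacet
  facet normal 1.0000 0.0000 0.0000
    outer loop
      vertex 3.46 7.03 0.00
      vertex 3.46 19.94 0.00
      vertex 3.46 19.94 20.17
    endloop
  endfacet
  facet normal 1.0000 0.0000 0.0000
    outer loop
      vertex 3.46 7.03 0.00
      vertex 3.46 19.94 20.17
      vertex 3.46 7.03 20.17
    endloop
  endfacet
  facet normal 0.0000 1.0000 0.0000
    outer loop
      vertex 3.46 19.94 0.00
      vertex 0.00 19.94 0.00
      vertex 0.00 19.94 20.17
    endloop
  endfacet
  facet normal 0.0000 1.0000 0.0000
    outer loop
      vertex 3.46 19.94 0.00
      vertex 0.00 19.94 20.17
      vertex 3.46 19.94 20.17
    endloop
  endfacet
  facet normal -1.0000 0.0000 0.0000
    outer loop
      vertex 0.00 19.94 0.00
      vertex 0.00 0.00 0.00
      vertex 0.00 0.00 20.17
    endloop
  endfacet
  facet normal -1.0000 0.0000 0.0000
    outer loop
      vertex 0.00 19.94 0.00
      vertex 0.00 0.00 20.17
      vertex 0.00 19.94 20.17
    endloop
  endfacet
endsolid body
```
; perimeter-only toolpath
G21 ; units = mm
G90 ; absolute positioning
G28 ; home
; layer 1
G0 Z2.52
G0 X0.00 Y0.00
G1 X28.59 Y0.00
G1 X28.59 Y7.03
G1 X3.46 Y7.03
G1 X3.46 Y19.94
G1 X0.00 Y19.94
G1 X0.00 Y0.00
; layer 2
G0 Z5.04
G0 X0.00 Y0.00
G1 X28.59 Y0.00
G1 X28.59 Y7.03
G1 X3.46 Y7.03
G1 X3.46 Y19.94
G1 X0.00 Y19.94
G1 X0.00 Y0.00
; layer 3
G0 Z7.56
G0 X0.00 Y0.00
G1 X28.59 Y0.00
G1 X28.59 Y7.03
G1 X3.46 Y7.03
G1 X3.46 Y19.94
G1 X0.00 Y19.94
G1 X0.00 Y0.00
; layer 4
G0 Z10.09
G0 X0.00 Y0.00
G1 X28.59 Y0.00
G1 X28.59 Y7.03
G1 X3.46 Y7.03
G1 X3.46 Y19.94
G1 X0.00 Y19.94
G1 X0.00 Y0.00
; layer 5
G0 Z12.61
G0 X0.00 Y0.00
G1 X28.59 Y0.00
G1 X28.59 Y7.03
G1 X3.46 Y7.03
G1 X3.46 Y19.94
G1 X0.00 Y19.94
G1 X0.00 Y0.00
; layer 6
G0 Z15.13
G0 X0.00 Y0.00
G1 X28.59 Y0.00
G1 X28.59 Y7.03
G1 X3.46 Y7.03
G1 X3.46 Y19.94
G1 X0.00 Y19.94
G1 X0.00 Y0.00
; layer 7
G0 Z17.65
G0 X0.00 Y0.00
G1 X28.59 Y0.00
G1 X28.59 Y7.03
G1 X3.46 Y7.03
G1 X3.46 Y19.94
G1 X0.00 Y19.94
G1 X0.00 Y0.00
; layer 8
G0 Z20.17
G0 X0.00 Y0.00
G1 X28.59 Y0.00
G1 X28.59 Y7.03
G1 X3.46 Y7.03
G1 X3.46 Y19.94
G1 X0.00 Y19.94
G1 X0.00 Y0.00
M2 ; end

The solid is an L-shaped prism: outer 28.6 × 19.9 mm, arm thicknesses ≈ 7.03 mm (horizontal) and 3.46 mm (vertical), extruded 20.2 mm in z. Slicing at Δz = 2.52 mm — 8 equal slices spanning the solid's height, so layer i sits at z = i·h/8 — gives 8 non-empty perimeters. Each is a 6-segment closed polygon; G0 lifts to the layer z and rapids to the start vertex, then G1 traces the edges.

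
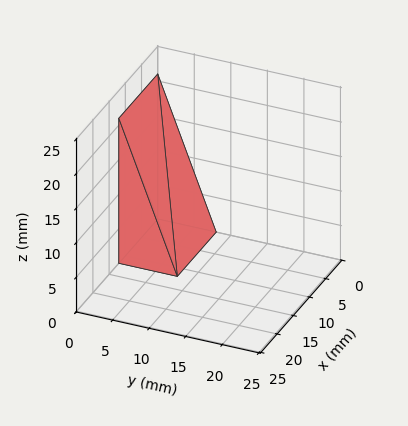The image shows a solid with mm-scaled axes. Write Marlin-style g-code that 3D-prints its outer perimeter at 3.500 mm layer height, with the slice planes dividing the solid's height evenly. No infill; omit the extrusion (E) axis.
Reading the render: the shape is a wedge (ramp): 12 × 8 mm base, rising to 21 mm along the y=0 edge and sloping linearly to z=0 at y=8 (dimensions read to the nearest mm from the axis ticks). For the g-code, the solid's height is divided into equal slices at the stated Δz and each level perimeter traced with G1 moves after a G0 lift.

; perimeter-only toolpath
G21 ; units = mm
G90 ; absolute positioning
G28 ; home
; layer 1
G0 Z3.500
G0 X0.000 Y0.000
G1 X12.000 Y0.000
G1 X12.000 Y6.667
G1 X0.000 Y6.667
G1 X0.000 Y0.000
; layer 2
G0 Z7.000
G0 X0.000 Y0.000
G1 X12.000 Y0.000
G1 X12.000 Y5.333
G1 X0.000 Y5.333
G1 X0.000 Y0.000
; layer 3
G0 Z10.500
G0 X0.000 Y0.000
G1 X12.000 Y0.000
G1 X12.000 Y4.000
G1 X0.000 Y4.000
G1 X0.000 Y0.000
; layer 4
G0 Z14.000
G0 X0.000 Y0.000
G1 X12.000 Y0.000
G1 X12.000 Y2.667
G1 X0.000 Y2.667
G1 X0.000 Y0.000
; layer 5
G0 Z17.500
G0 X0.000 Y0.000
G1 X12.000 Y0.000
G1 X12.000 Y1.333
G1 X0.000 Y1.333
G1 X0.000 Y0.000
M2 ; end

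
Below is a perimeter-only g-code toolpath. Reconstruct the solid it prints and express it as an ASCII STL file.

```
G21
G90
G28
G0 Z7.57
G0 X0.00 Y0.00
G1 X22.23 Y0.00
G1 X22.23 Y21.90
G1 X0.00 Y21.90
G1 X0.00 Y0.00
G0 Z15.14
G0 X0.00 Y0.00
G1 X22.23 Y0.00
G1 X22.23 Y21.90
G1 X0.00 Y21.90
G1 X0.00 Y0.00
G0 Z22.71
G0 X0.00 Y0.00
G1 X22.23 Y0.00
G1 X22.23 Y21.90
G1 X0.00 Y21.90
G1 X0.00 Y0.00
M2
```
solid part
  facet normal 0.0000 0.0000 -1.0000
    outer loop
      vertex 22.23 21.90 0.00
      vertex 22.23 0.00 0.00
      vertex 0.00 0.00 0.00
    endloop
  endfacet
  facet normal 0.0000 0.0000 -1.0000
    outer loop
      vertex 0.00 21.90 0.00
      vertex 22.23 21.90 0.00
      vertex 0.00 0.00 0.00
    endloop
  endfacet
  facet normal 0.0000 0.0000 1.0000
    outer loop
      vertex 0.00 0.00 22.71
      vertex 22.23 0.00 22.71
      vertex 22.23 21.90 22.71
    endloop
  endfacet
  facet normal 0.0000 0.0000 1.0000
    outer loop
      vertex 0.00 0.00 22.71
      vertex 22.23 21.90 22.71
      vertex 0.00 21.90 22.71
    endloop
  endfacet
  facet normal 0.0000 -1.0000 0.0000
    outer loop
      vertex 0.00 0.00 0.00
      vertex 22.23 0.00 0.00
      vertex 22.23 0.00 22.71
    endloop
  endfacet
  facet normal 0.0000 -1.0000 0.0000
    outer loop
      vertex 0.00 0.00 0.00
      vertex 22.23 0.00 22.71
      vertex 0.00 0.00 22.71
    endloop
  endfacet
  facet normal 0.0000 1.0000 0.0000
    outer loop
      vertex 22.23 21.90 22.71
      vertex 22.23 21.90 0.00
      vertex 0.00 21.90 0.00
    endloop
  endfacet
  facet normal 0.0000 1.0000 0.0000
    outer loop
      vertex 0.00 21.90 22.71
      vertex 22.23 21.90 22.71
      vertex 0.00 21.90 0.00
    endloop
  endfacet
  facet normal -1.0000 0.0000 0.0000
    outer loop
      vertex 0.00 21.90 22.71
      vertex 0.00 21.90 0.00
      vertex 0.00 0.00 0.00
    endloop
  endfacet
  facet normal -1.0000 0.0000 0.0000
    outer loop
      vertex 0.00 0.00 22.71
      vertex 0.00 21.90 22.71
      vertex 0.00 0.00 0.00
    endloop
  endfacet
  facet normal 1.0000 0.0000 0.0000
    outer loop
      vertex 22.23 0.00 0.00
      vertex 22.23 21.90 0.00
      vertex 22.23 21.90 22.71
    endloop
  endfacet
  facet normal 1.0000 0.0000 0.0000
    outer loop
      vertex 22.23 0.00 0.00
      vertex 22.23 21.90 22.71
      vertex 22.23 0.00 22.71
    endloop
  endfacet
endsolid part

The G0 Z moves step by Δz≈7.57 mm. Every layer's G1 loop is the same polygon, so the solid is a straight extrusion of it from z=0 to z≈22.7. Closing with flat bottom and top caps and triangulating gives 12 facets — a rectangular box, roughly 22.2 × 21.9 mm footprint and 22.7 mm tall.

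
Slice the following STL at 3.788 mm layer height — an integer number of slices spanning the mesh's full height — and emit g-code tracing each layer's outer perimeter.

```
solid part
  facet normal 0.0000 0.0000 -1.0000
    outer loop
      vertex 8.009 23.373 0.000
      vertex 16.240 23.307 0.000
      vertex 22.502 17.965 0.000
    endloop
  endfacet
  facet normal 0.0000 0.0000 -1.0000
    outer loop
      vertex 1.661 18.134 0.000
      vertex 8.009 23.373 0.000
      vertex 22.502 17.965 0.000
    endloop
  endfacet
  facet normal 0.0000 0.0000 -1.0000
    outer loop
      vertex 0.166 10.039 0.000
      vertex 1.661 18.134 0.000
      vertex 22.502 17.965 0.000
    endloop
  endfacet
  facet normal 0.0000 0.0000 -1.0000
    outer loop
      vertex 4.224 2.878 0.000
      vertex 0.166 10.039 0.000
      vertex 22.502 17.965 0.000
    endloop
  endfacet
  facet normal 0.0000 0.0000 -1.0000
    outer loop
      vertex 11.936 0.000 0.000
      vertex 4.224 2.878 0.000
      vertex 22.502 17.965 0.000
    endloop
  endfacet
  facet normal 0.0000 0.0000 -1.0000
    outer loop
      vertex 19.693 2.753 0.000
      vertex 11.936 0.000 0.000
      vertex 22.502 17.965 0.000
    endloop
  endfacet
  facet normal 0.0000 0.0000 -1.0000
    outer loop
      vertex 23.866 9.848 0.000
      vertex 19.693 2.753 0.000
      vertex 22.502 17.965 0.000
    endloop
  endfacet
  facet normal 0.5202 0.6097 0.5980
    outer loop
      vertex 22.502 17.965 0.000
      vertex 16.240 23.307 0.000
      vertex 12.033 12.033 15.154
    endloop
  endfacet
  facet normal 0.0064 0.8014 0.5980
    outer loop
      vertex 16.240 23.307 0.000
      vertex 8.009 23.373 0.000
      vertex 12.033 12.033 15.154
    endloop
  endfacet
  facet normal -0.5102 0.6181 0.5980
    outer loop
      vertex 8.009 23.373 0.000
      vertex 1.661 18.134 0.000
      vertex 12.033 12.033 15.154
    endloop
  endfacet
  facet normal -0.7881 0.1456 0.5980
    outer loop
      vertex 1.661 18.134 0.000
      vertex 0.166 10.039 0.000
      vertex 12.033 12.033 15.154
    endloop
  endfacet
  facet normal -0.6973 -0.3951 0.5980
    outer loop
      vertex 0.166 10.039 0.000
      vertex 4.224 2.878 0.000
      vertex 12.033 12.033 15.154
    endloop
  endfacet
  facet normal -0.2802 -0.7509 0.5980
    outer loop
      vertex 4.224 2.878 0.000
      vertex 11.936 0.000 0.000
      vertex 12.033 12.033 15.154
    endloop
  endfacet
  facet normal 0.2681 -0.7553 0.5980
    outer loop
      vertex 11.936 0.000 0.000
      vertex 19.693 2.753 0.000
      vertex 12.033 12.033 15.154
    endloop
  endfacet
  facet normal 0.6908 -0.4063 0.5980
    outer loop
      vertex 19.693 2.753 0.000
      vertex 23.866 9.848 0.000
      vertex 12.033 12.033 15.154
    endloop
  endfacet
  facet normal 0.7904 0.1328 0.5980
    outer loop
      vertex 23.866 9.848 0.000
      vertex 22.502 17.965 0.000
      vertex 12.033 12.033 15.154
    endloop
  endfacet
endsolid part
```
; perimeter-only toolpath
G21 ; units = mm
G90 ; absolute positioning
G28 ; home
; layer 1
G0 Z3.788
G0 X19.885 Y16.482
G1 X15.188 Y20.488
G1 X9.015 Y20.538
G1 X4.254 Y16.609
G1 X3.133 Y10.537
G1 X6.176 Y5.167
G1 X11.960 Y3.008
G1 X17.778 Y5.073
G1 X20.908 Y10.394
G1 X19.885 Y16.482
; layer 2
G0 Z7.577
G0 X17.267 Y14.999
G1 X14.136 Y17.670
G1 X10.021 Y17.703
G1 X6.847 Y15.084
G1 X6.099 Y11.036
G1 X8.128 Y7.455
G1 X11.985 Y6.016
G1 X15.863 Y7.393
G1 X17.950 Y10.941
G1 X17.267 Y14.999
; layer 3
G0 Z11.366
G0 X14.650 Y13.516
G1 X13.085 Y14.851
G1 X11.027 Y14.868
G1 X9.440 Y13.558
G1 X9.066 Y11.534
G1 X10.081 Y9.744
G1 X12.009 Y9.025
G1 X13.948 Y9.713
G1 X14.991 Y11.487
G1 X14.650 Y13.516
M2 ; end

The solid is a regular 9-sided pyramid, base circumscribed radius ≈ 12 mm, apex at z ≈ 15.2 mm. Slicing at Δz = 3.788 mm — 4 equal slices spanning the solid's height, so layer i sits at z = i·h/4 — gives 3 non-empty perimeters. Each is a 9-segment closed polygon; G0 lifts to the layer z and rapids to the start vertex, then G1 traces the edges. The cross-section shrinks linearly with z (the slice at the apex is degenerate and omitted).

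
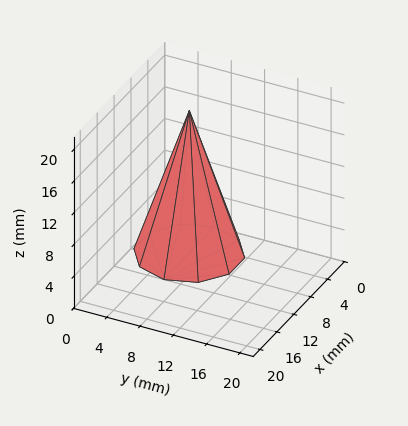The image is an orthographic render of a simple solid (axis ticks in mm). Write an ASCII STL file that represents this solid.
Reading the render: the shape is a regular 10-sided pyramid, base circumscribed radius ≈ 6 mm, apex at z ≈ 18 mm (dimensions read to the nearest mm from the axis ticks). For the STL, each face is triangulated and given an outward normal.

solid part
  facet normal 0.0000 0.0000 -1.0000
    outer loop
      vertex 7.85 11.71 0.00
      vertex 10.85 9.53 0.00
      vertex 12.00 6.00 0.00
    endloop
  endfacet
  facet normal 0.0000 0.0000 -1.0000
    outer loop
      vertex 4.15 11.71 0.00
      vertex 7.85 11.71 0.00
      vertex 12.00 6.00 0.00
    endloop
  endfacet
  facet normal 0.0000 0.0000 -1.0000
    outer loop
      vertex 1.15 9.53 0.00
      vertex 4.15 11.71 0.00
      vertex 12.00 6.00 0.00
    endloop
  endfacet
  facet normal 0.0000 0.0000 -1.0000
    outer loop
      vertex 0.00 6.00 0.00
      vertex 1.15 9.53 0.00
      vertex 12.00 6.00 0.00
    endloop
  endfacet
  facet normal 0.0000 0.0000 -1.0000
    outer loop
      vertex 1.15 2.47 0.00
      vertex 0.00 6.00 0.00
      vertex 12.00 6.00 0.00
    endloop
  endfacet
  facet normal 0.0000 0.0000 -1.0000
    outer loop
      vertex 4.15 0.29 0.00
      vertex 1.15 2.47 0.00
      vertex 12.00 6.00 0.00
    endloop
  endfacet
  facet normal 0.0000 0.0000 -1.0000
    outer loop
      vertex 7.85 0.29 0.00
      vertex 4.15 0.29 0.00
      vertex 12.00 6.00 0.00
    endloop
  endfacet
  facet normal 0.0000 0.0000 -1.0000
    outer loop
      vertex 10.85 2.47 0.00
      vertex 7.85 0.29 0.00
      vertex 12.00 6.00 0.00
    endloop
  endfacet
  facet normal 0.9064 0.2953 0.3021
    outer loop
      vertex 12.00 6.00 0.00
      vertex 10.85 9.53 0.00
      vertex 6.00 6.00 18.00
    endloop
  endfacet
  facet normal 0.5604 0.7711 0.3022
    outer loop
      vertex 10.85 9.53 0.00
      vertex 7.85 11.71 0.00
      vertex 6.00 6.00 18.00
    endloop
  endfacet
  facet normal 0.0000 0.9532 0.3024
    outer loop
      vertex 7.85 11.71 0.00
      vertex 4.15 11.71 0.00
      vertex 6.00 6.00 18.00
    endloop
  endfacet
  facet normal -0.5604 0.7711 0.3022
    outer loop
      vertex 4.15 11.71 0.00
      vertex 1.15 9.53 0.00
      vertex 6.00 6.00 18.00
    endloop
  endfacet
  facet normal -0.9064 0.2953 0.3021
    outer loop
      vertex 1.15 9.53 0.00
      vertex 0.00 6.00 0.00
      vertex 6.00 6.00 18.00
    endloop
  endfacet
  facet normal -0.9064 -0.2953 0.3021
    outer loop
      vertex 0.00 6.00 0.00
      vertex 1.15 2.47 0.00
      vertex 6.00 6.00 18.00
    endloop
  endfacet
  facet normal -0.5604 -0.7711 0.3022
    outer loop
      vertex 1.15 2.47 0.00
      vertex 4.15 0.29 0.00
      vertex 6.00 6.00 18.00
    endloop
  endfacet
  facet normal 0.0000 -0.9532 0.3024
    outer loop
      vertex 4.15 0.29 0.00
      vertex 7.85 0.29 0.00
      vertex 6.00 6.00 18.00
    endloop
  endfacet
  facet normal 0.5604 -0.7711 0.3022
    outer loop
      vertex 7.85 0.29 0.00
      vertex 10.85 2.47 0.00
      vertex 6.00 6.00 18.00
    endloop
  endfacet
  facet normal 0.9064 -0.2953 0.3021
    outer loop
      vertex 10.85 2.47 0.00
      vertex 12.00 6.00 0.00
      vertex 6.00 6.00 18.00
    endloop
  endfacet
endsolid part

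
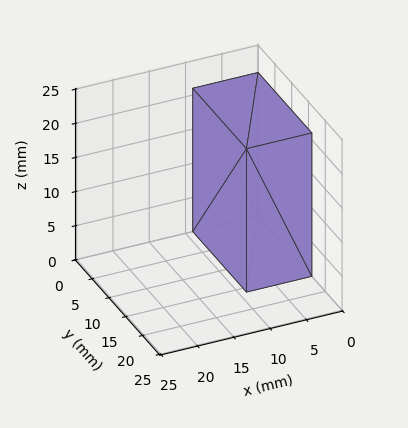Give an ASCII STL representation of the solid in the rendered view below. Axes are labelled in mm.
Reading the render: the shape is a rectangular box, roughly 9 × 16 mm footprint and 21 mm tall (dimensions read to the nearest mm from the axis ticks). For the STL, each face is triangulated and given an outward normal.

solid part
  facet normal 0.0000 0.0000 -1.0000
    outer loop
      vertex 9.00 16.00 0.00
      vertex 9.00 0.00 0.00
      vertex 0.00 0.00 0.00
    endloop
  endfacet
  facet normal 0.0000 0.0000 -1.0000
    outer loop
      vertex 0.00 16.00 0.00
      vertex 9.00 16.00 0.00
      vertex 0.00 0.00 0.00
    endloop
  endfacet
  facet normal 0.0000 0.0000 1.0000
    outer loop
      vertex 0.00 0.00 21.00
      vertex 9.00 0.00 21.00
      vertex 9.00 16.00 21.00
    endloop
  endfacet
  facet normal 0.0000 0.0000 1.0000
    outer loop
      vertex 0.00 0.00 21.00
      vertex 9.00 16.00 21.00
      vertex 0.00 16.00 21.00
    endloop
  endfacet
  facet normal 0.0000 -1.0000 0.0000
    outer loop
      vertex 0.00 0.00 0.00
      vertex 9.00 0.00 0.00
      vertex 9.00 0.00 21.00
    endloop
  endfacet
  facet normal 0.0000 -1.0000 0.0000
    outer loop
      vertex 0.00 0.00 0.00
      vertex 9.00 0.00 21.00
      vertex 0.00 0.00 21.00
    endloop
  endfacet
  facet normal 0.0000 1.0000 0.0000
    outer loop
      vertex 9.00 16.00 21.00
      vertex 9.00 16.00 0.00
      vertex 0.00 16.00 0.00
    endloop
  endfacet
  facet normal 0.0000 1.0000 0.0000
    outer loop
      vertex 0.00 16.00 21.00
      vertex 9.00 16.00 21.00
      vertex 0.00 16.00 0.00
    endloop
  endfacet
  facet normal -1.0000 0.0000 0.0000
    outer loop
      vertex 0.00 16.00 21.00
      vertex 0.00 16.00 0.00
      vertex 0.00 0.00 0.00
    endloop
  endfacet
  facet normal -1.0000 0.0000 0.0000
    outer loop
      vertex 0.00 0.00 21.00
      vertex 0.00 16.00 21.00
      vertex 0.00 0.00 0.00
    endloop
  endfacet
  facet normal 1.0000 0.0000 0.0000
    outer loop
      vertex 9.00 0.00 0.00
      vertex 9.00 16.00 0.00
      vertex 9.00 16.00 21.00
    endloop
  endfacet
  facet normal 1.0000 0.0000 0.0000
    outer loop
      vertex 9.00 0.00 0.00
      vertex 9.00 16.00 21.00
      vertex 9.00 0.00 21.00
    endloop
  endfacet
endsolid part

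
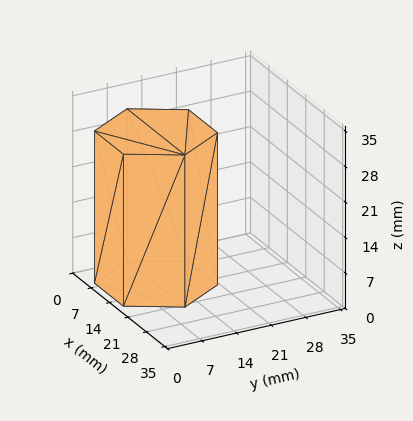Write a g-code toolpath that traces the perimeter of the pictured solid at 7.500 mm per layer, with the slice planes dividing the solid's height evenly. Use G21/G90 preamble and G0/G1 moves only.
Reading the render: the shape is a regular 6-sided prism (a cylinder approximated with 6 flat sides), circumscribed radius ≈ 11 mm, height ≈ 30 mm (dimensions read to the nearest mm from the axis ticks). For the g-code, the solid's height is divided into equal slices at the stated Δz and each level perimeter traced with G1 moves after a G0 lift.

; perimeter-only toolpath
G21 ; units = mm
G90 ; absolute positioning
G28 ; home
; layer 1
G0 Z7.500
G0 X22.000 Y11.000
G1 X16.500 Y20.526
G1 X5.500 Y20.526
G1 X0.000 Y11.000
G1 X5.500 Y1.474
G1 X16.500 Y1.474
G1 X22.000 Y11.000
; layer 2
G0 Z15.000
G0 X22.000 Y11.000
G1 X16.500 Y20.526
G1 X5.500 Y20.526
G1 X0.000 Y11.000
G1 X5.500 Y1.474
G1 X16.500 Y1.474
G1 X22.000 Y11.000
; layer 3
G0 Z22.500
G0 X22.000 Y11.000
G1 X16.500 Y20.526
G1 X5.500 Y20.526
G1 X0.000 Y11.000
G1 X5.500 Y1.474
G1 X16.500 Y1.474
G1 X22.000 Y11.000
; layer 4
G0 Z30.000
G0 X22.000 Y11.000
G1 X16.500 Y20.526
G1 X5.500 Y20.526
G1 X0.000 Y11.000
G1 X5.500 Y1.474
G1 X16.500 Y1.474
G1 X22.000 Y11.000
M2 ; end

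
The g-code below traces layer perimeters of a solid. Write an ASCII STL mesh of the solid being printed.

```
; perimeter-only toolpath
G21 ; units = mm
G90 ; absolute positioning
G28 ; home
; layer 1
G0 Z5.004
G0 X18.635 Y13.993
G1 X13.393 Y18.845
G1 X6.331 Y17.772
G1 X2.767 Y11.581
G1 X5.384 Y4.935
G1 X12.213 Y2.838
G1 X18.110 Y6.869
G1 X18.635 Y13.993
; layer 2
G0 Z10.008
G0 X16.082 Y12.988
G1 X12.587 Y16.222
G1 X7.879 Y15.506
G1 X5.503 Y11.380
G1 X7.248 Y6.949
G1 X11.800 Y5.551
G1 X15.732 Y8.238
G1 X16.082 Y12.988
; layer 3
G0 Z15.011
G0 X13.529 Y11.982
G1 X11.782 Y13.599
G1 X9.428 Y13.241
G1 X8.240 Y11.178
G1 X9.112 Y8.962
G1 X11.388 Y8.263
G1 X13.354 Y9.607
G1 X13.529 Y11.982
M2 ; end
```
solid part
  facet normal 0.0000 0.0000 -1.0000
    outer loop
      vertex 4.782 20.037 0.000
      vertex 14.198 21.468 0.000
      vertex 21.188 14.999 0.000
    endloop
  endfacet
  facet normal 0.0000 0.0000 -1.0000
    outer loop
      vertex 0.030 11.783 0.000
      vertex 4.782 20.037 0.000
      vertex 21.188 14.999 0.000
    endloop
  endfacet
  facet normal 0.0000 0.0000 -1.0000
    outer loop
      vertex 3.520 2.921 0.000
      vertex 0.030 11.783 0.000
      vertex 21.188 14.999 0.000
    endloop
  endfacet
  facet normal 0.0000 0.0000 -1.0000
    outer loop
      vertex 12.625 0.125 0.000
      vertex 3.520 2.921 0.000
      vertex 21.188 14.999 0.000
    endloop
  endfacet
  facet normal 0.0000 0.0000 -1.0000
    outer loop
      vertex 20.488 5.500 0.000
      vertex 12.625 0.125 0.000
      vertex 21.188 14.999 0.000
    endloop
  endfacet
  facet normal 0.6090 0.6580 0.4430
    outer loop
      vertex 21.188 14.999 0.000
      vertex 14.198 21.468 0.000
      vertex 10.976 10.976 20.015
    endloop
  endfacet
  facet normal -0.1347 0.8864 0.4430
    outer loop
      vertex 14.198 21.468 0.000
      vertex 4.782 20.037 0.000
      vertex 10.976 10.976 20.015
    endloop
  endfacet
  facet normal -0.7770 0.4473 0.4430
    outer loop
      vertex 4.782 20.037 0.000
      vertex 0.030 11.783 0.000
      vertex 10.976 10.976 20.015
    endloop
  endfacet
  facet normal -0.8342 -0.3285 0.4430
    outer loop
      vertex 0.030 11.783 0.000
      vertex 3.520 2.921 0.000
      vertex 10.976 10.976 20.015
    endloop
  endfacet
  facet normal -0.2632 -0.8570 0.4430
    outer loop
      vertex 3.520 2.921 0.000
      vertex 12.625 0.125 0.000
      vertex 10.976 10.976 20.015
    endloop
  endfacet
  facet normal 0.5059 -0.7401 0.4429
    outer loop
      vertex 12.625 0.125 0.000
      vertex 20.488 5.500 0.000
      vertex 10.976 10.976 20.015
    endloop
  endfacet
  facet normal 0.8941 -0.0659 0.4430
    outer loop
      vertex 20.488 5.500 0.000
      vertex 21.188 14.999 0.000
      vertex 10.976 10.976 20.015
    endloop
  endfacet
endsolid part

The G0 Z moves step by Δz≈5.004 mm. The G1 loops shrink linearly with z, so the solid tapers from its base footprint up to z≈20. Closing with a flat bottom cap and the tapered top and triangulating gives 12 facets — a regular 7-sided pyramid, base circumscribed radius ≈ 11 mm, apex at z ≈ 20 mm.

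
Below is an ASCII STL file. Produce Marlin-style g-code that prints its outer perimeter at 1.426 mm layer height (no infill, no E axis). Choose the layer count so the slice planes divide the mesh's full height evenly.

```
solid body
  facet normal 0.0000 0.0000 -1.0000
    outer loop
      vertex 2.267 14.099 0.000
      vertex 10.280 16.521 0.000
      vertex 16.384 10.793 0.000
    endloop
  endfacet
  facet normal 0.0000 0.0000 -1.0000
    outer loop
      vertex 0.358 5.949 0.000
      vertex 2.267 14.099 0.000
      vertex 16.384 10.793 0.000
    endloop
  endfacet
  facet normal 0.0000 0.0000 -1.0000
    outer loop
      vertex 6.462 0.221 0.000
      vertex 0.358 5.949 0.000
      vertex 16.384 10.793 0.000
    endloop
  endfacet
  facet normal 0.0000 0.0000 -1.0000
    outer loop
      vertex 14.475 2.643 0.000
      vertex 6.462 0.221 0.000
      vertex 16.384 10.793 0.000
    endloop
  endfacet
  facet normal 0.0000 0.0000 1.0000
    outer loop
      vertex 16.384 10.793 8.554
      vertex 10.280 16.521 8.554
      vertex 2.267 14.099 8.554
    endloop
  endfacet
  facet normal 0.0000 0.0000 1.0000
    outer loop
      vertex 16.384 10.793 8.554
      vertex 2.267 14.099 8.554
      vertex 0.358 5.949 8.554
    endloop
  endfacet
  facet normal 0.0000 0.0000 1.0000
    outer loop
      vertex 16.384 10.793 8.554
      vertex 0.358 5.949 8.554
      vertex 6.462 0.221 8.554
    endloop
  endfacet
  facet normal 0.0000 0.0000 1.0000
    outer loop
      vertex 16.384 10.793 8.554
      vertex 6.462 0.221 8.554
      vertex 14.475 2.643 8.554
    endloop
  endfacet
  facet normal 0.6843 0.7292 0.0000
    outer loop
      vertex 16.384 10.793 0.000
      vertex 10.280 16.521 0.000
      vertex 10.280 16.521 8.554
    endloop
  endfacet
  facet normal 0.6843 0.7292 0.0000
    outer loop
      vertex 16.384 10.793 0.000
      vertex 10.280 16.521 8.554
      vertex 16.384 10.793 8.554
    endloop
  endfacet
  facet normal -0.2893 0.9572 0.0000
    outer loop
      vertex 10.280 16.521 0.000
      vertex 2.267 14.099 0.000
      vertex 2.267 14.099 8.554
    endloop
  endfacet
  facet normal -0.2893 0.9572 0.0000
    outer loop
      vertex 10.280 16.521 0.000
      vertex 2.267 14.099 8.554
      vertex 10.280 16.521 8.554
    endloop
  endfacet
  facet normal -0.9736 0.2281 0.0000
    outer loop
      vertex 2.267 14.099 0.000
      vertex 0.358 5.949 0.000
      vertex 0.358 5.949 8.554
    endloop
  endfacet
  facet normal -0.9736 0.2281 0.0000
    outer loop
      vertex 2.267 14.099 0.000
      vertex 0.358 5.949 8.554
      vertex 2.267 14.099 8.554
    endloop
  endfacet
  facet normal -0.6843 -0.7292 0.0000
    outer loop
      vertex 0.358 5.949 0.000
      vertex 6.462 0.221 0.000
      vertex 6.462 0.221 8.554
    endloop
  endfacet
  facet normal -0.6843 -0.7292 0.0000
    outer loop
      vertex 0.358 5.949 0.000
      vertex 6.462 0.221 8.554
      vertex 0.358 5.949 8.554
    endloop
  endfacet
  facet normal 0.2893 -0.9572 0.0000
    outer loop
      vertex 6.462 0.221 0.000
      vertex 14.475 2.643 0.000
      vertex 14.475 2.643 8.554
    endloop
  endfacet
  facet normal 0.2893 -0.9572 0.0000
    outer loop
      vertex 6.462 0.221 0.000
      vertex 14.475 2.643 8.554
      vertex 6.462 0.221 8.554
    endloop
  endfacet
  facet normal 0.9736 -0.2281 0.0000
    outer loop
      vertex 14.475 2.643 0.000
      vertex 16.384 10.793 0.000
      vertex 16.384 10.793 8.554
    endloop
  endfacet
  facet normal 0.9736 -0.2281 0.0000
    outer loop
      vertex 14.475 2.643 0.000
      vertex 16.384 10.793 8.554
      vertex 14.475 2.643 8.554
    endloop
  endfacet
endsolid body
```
; perimeter-only toolpath
G21 ; units = mm
G90 ; absolute positioning
G28 ; home
; layer 1
G0 Z1.426
G0 X16.384 Y10.793
G1 X10.280 Y16.521
G1 X2.267 Y14.099
G1 X0.358 Y5.949
G1 X6.462 Y0.221
G1 X14.475 Y2.643
G1 X16.384 Y10.793
; layer 2
G0 Z2.851
G0 X16.384 Y10.793
G1 X10.280 Y16.521
G1 X2.267 Y14.099
G1 X0.358 Y5.949
G1 X6.462 Y0.221
G1 X14.475 Y2.643
G1 X16.384 Y10.793
; layer 3
G0 Z4.277
G0 X16.384 Y10.793
G1 X10.280 Y16.521
G1 X2.267 Y14.099
G1 X0.358 Y5.949
G1 X6.462 Y0.221
G1 X14.475 Y2.643
G1 X16.384 Y10.793
; layer 4
G0 Z5.703
G0 X16.384 Y10.793
G1 X10.280 Y16.521
G1 X2.267 Y14.099
G1 X0.358 Y5.949
G1 X6.462 Y0.221
G1 X14.475 Y2.643
G1 X16.384 Y10.793
; layer 5
G0 Z7.128
G0 X16.384 Y10.793
G1 X10.280 Y16.521
G1 X2.267 Y14.099
G1 X0.358 Y5.949
G1 X6.462 Y0.221
G1 X14.475 Y2.643
G1 X16.384 Y10.793
; layer 6
G0 Z8.554
G0 X16.384 Y10.793
G1 X10.280 Y16.521
G1 X2.267 Y14.099
G1 X0.358 Y5.949
G1 X6.462 Y0.221
G1 X14.475 Y2.643
G1 X16.384 Y10.793
M2 ; end

The solid is a regular 6-sided prism (a cylinder approximated with 6 flat sides), circumscribed radius ≈ 8.37 mm, height ≈ 8.55 mm. Slicing at Δz = 1.426 mm — 6 equal slices spanning the solid's height, so layer i sits at z = i·h/6 — gives 6 non-empty perimeters. Each is a 6-segment closed polygon; G0 lifts to the layer z and rapids to the start vertex, then G1 traces the edges.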